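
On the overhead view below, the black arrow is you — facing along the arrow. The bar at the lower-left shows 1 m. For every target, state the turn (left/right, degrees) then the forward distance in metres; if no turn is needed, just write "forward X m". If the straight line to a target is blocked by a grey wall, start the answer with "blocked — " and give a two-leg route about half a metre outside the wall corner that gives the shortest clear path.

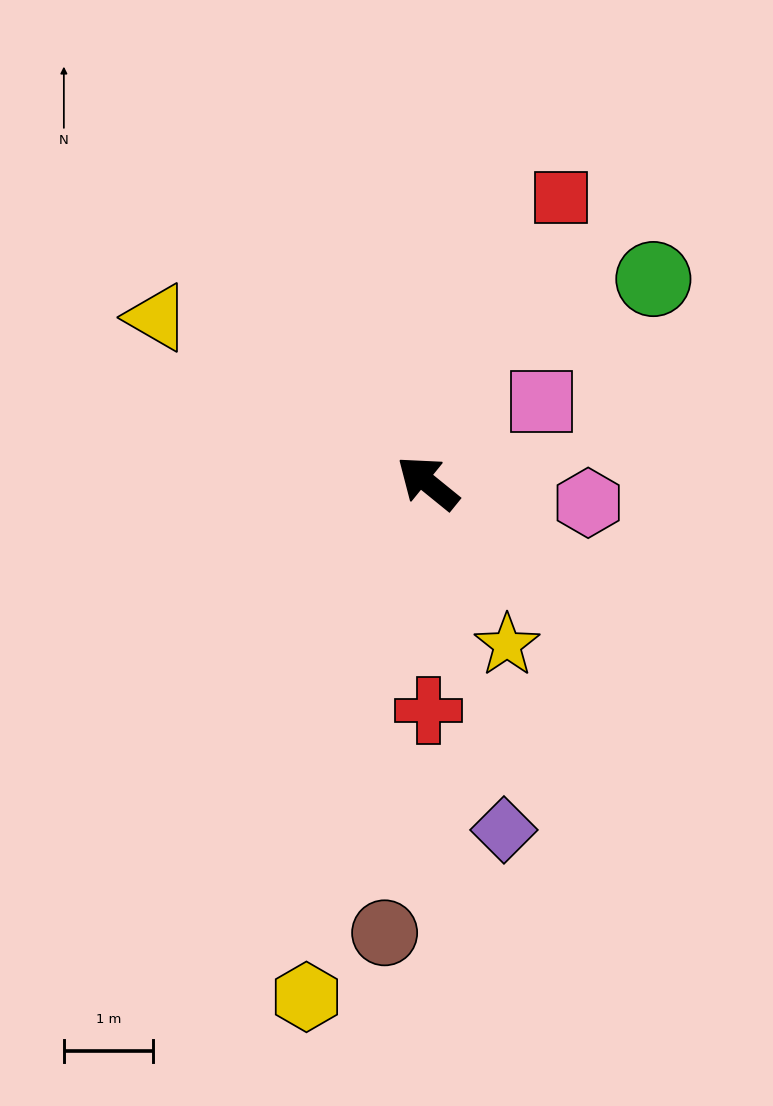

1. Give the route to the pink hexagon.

turn right 148°, forward 1.8 m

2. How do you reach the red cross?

turn left 129°, forward 2.6 m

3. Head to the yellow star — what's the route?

turn left 155°, forward 2.0 m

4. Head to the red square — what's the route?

turn right 76°, forward 3.5 m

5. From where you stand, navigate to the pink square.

turn right 105°, forward 1.6 m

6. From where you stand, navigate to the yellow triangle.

turn left 8°, forward 3.6 m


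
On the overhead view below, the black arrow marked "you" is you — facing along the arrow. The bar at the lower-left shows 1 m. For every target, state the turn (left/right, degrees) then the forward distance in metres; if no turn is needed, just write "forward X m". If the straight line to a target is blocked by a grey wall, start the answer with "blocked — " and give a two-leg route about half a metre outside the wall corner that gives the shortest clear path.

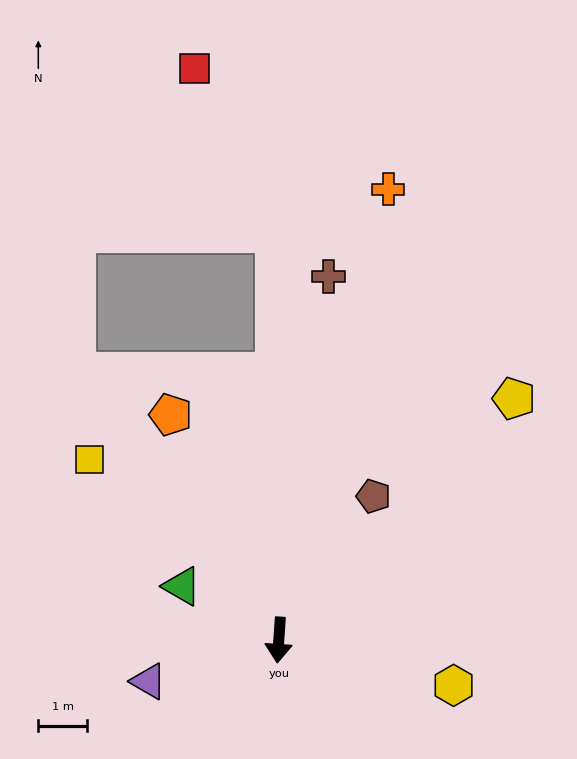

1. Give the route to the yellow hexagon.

turn left 79°, forward 3.7 m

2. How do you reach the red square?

blocked — turn right 176°, forward 8.4 m, then turn left 26°, forward 3.8 m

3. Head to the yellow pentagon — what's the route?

turn left 140°, forward 6.9 m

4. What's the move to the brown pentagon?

turn left 151°, forward 3.5 m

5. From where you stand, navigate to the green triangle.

turn right 115°, forward 2.3 m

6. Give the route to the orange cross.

turn left 170°, forward 9.6 m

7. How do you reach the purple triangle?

turn right 69°, forward 2.8 m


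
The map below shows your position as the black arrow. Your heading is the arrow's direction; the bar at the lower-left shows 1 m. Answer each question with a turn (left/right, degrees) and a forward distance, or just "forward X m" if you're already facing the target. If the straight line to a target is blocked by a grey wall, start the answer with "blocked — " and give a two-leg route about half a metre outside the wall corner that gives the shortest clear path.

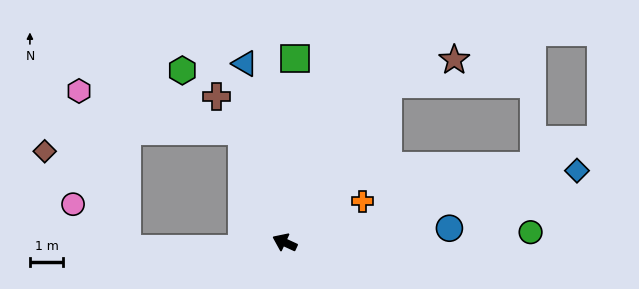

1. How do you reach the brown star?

blocked — turn right 98°, forward 5.7 m, then turn right 37°, forward 2.1 m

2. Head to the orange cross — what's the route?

turn right 127°, forward 2.7 m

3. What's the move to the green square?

turn right 69°, forward 5.5 m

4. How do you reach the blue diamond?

turn right 141°, forward 9.0 m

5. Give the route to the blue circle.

turn right 150°, forward 5.0 m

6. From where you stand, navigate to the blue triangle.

turn right 53°, forward 5.5 m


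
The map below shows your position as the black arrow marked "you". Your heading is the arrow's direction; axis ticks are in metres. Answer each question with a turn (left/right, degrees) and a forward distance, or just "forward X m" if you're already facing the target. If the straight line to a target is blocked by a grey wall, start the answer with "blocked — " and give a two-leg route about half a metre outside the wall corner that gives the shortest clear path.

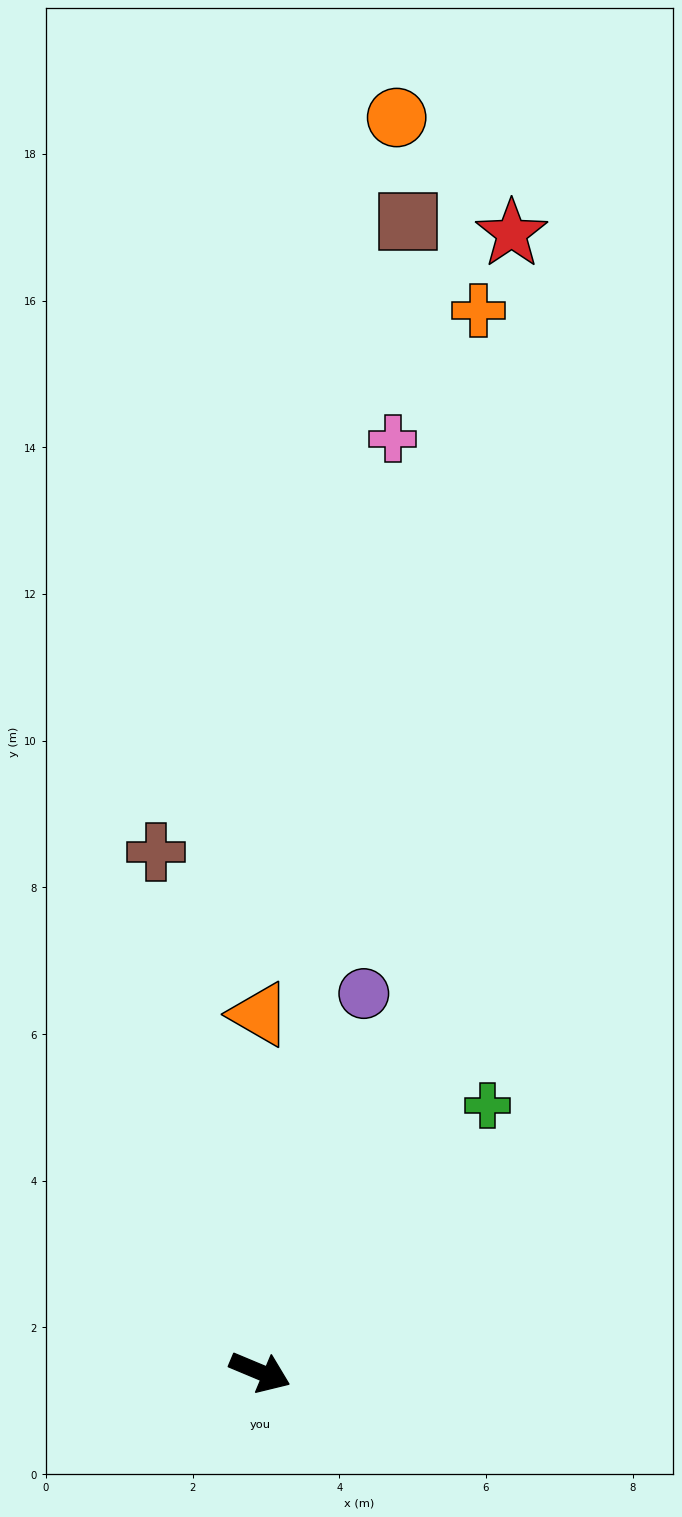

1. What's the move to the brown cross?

turn left 124°, forward 7.2 m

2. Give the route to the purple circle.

turn left 97°, forward 5.4 m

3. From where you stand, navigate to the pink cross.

turn left 105°, forward 12.9 m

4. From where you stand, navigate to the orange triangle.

turn left 113°, forward 4.9 m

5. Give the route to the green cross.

turn left 72°, forward 4.8 m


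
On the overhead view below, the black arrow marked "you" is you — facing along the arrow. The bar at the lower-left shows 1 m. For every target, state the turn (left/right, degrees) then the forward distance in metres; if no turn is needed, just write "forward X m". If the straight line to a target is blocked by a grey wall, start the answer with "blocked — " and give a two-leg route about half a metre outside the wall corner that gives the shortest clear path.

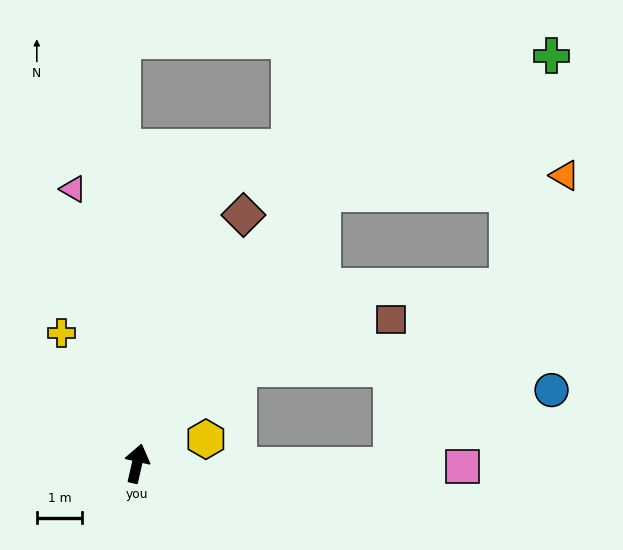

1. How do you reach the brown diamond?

turn right 10°, forward 6.0 m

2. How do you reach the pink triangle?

turn left 26°, forward 6.3 m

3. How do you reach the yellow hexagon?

turn right 58°, forward 1.6 m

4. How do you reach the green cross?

blocked — turn right 21°, forward 7.3 m, then turn right 25°, forward 5.9 m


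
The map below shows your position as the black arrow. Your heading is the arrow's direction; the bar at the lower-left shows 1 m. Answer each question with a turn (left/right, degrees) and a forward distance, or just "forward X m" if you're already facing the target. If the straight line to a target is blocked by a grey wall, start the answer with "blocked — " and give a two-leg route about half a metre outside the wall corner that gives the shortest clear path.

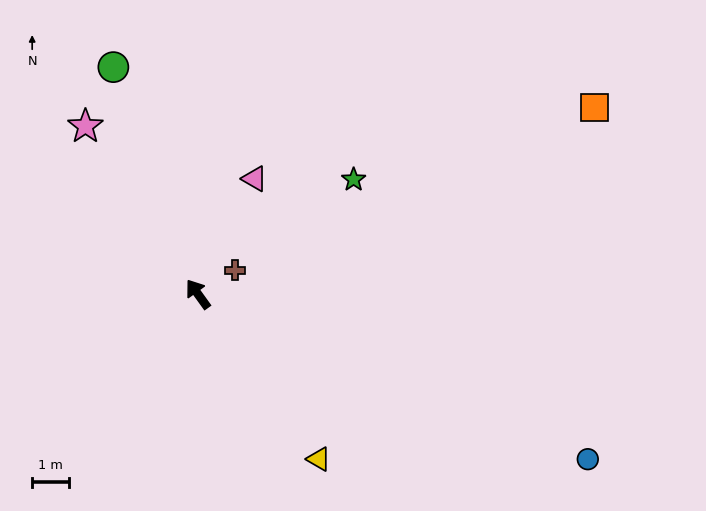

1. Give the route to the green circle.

turn right 15°, forward 6.6 m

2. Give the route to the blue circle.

turn right 149°, forward 11.6 m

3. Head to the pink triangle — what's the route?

turn right 62°, forward 3.5 m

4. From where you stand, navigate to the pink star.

forward 5.5 m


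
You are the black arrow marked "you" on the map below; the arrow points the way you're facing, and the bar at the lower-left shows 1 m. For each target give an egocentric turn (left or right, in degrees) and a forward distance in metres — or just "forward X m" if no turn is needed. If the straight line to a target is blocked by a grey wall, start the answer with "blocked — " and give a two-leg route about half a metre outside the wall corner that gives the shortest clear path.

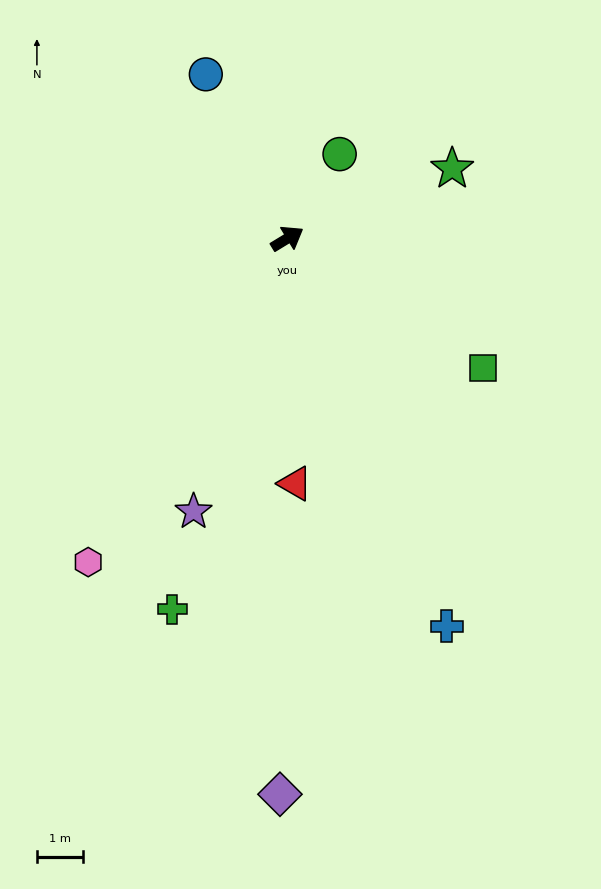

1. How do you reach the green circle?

turn left 27°, forward 2.1 m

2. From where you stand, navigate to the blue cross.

turn right 99°, forward 9.1 m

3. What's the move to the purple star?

turn right 140°, forward 6.2 m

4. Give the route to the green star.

turn right 8°, forward 3.9 m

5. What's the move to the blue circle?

turn left 85°, forward 4.0 m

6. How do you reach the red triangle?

turn right 120°, forward 5.3 m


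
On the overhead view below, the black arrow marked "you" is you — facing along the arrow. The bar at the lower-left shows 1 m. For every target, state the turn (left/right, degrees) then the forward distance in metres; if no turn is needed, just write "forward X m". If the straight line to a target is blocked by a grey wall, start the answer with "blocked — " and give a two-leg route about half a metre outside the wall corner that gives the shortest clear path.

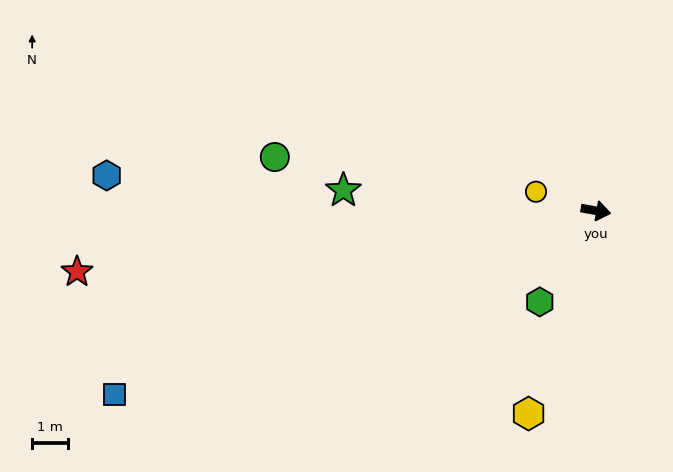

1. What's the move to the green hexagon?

turn right 111°, forward 3.0 m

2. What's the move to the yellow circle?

turn left 173°, forward 1.8 m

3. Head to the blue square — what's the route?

turn right 149°, forward 14.4 m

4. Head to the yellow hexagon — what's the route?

turn right 98°, forward 6.0 m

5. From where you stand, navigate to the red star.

turn right 163°, forward 14.6 m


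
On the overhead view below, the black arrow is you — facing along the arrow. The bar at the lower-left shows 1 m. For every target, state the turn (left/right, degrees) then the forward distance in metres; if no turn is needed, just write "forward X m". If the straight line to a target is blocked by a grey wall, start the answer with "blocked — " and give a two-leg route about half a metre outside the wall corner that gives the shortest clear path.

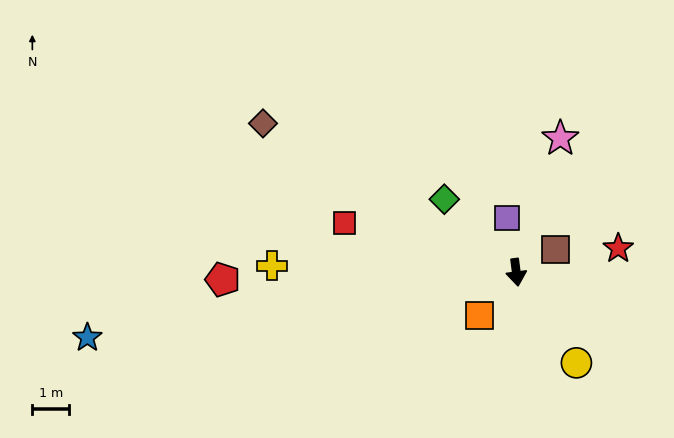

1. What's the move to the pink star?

turn left 155°, forward 3.8 m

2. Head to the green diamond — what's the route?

turn right 143°, forward 2.8 m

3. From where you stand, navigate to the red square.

turn right 113°, forward 4.8 m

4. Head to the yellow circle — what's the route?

turn left 26°, forward 2.9 m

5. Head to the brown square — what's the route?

turn left 113°, forward 1.2 m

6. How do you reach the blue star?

turn right 89°, forward 11.7 m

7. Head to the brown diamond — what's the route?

turn right 128°, forward 7.9 m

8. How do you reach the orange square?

turn right 48°, forward 1.5 m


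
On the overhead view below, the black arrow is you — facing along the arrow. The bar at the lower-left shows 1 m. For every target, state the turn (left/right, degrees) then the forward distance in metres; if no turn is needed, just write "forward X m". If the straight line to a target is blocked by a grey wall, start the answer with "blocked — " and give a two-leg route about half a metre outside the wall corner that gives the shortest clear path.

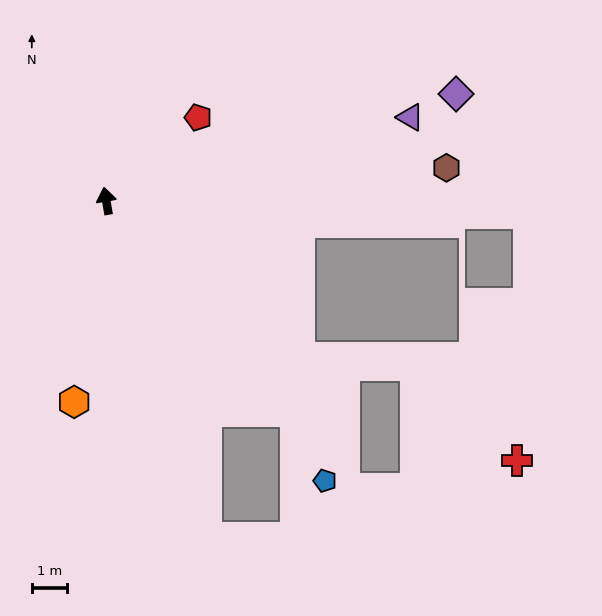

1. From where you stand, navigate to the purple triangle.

turn right 84°, forward 8.8 m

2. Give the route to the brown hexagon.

turn right 94°, forward 9.6 m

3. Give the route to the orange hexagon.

turn left 161°, forward 5.7 m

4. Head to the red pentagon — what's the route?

turn right 58°, forward 3.5 m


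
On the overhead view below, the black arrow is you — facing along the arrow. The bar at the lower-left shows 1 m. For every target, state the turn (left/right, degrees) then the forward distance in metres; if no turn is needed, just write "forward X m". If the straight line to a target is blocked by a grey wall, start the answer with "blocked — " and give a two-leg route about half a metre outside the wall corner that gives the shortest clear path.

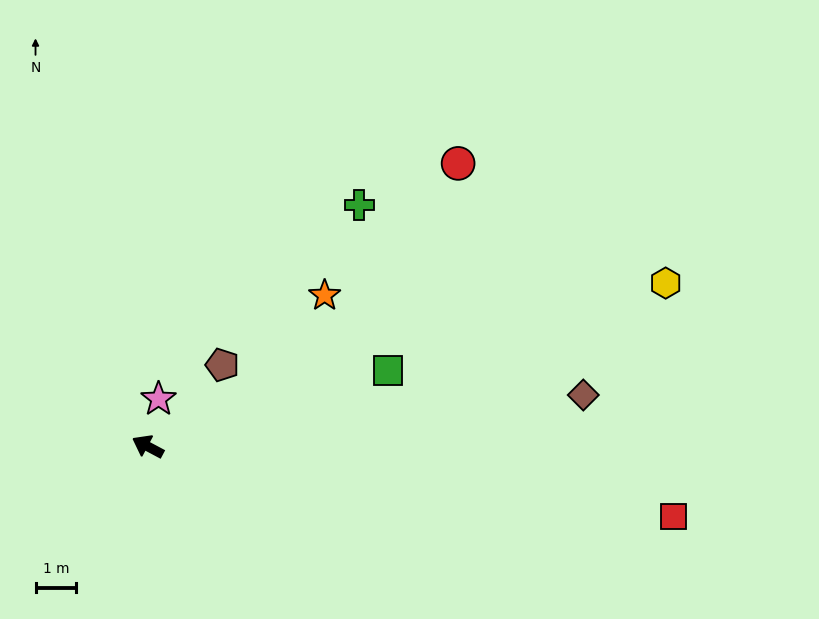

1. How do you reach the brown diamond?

turn right 145°, forward 10.7 m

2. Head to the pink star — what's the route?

turn right 75°, forward 1.2 m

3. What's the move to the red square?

turn right 160°, forward 13.0 m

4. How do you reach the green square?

turn right 134°, forward 6.2 m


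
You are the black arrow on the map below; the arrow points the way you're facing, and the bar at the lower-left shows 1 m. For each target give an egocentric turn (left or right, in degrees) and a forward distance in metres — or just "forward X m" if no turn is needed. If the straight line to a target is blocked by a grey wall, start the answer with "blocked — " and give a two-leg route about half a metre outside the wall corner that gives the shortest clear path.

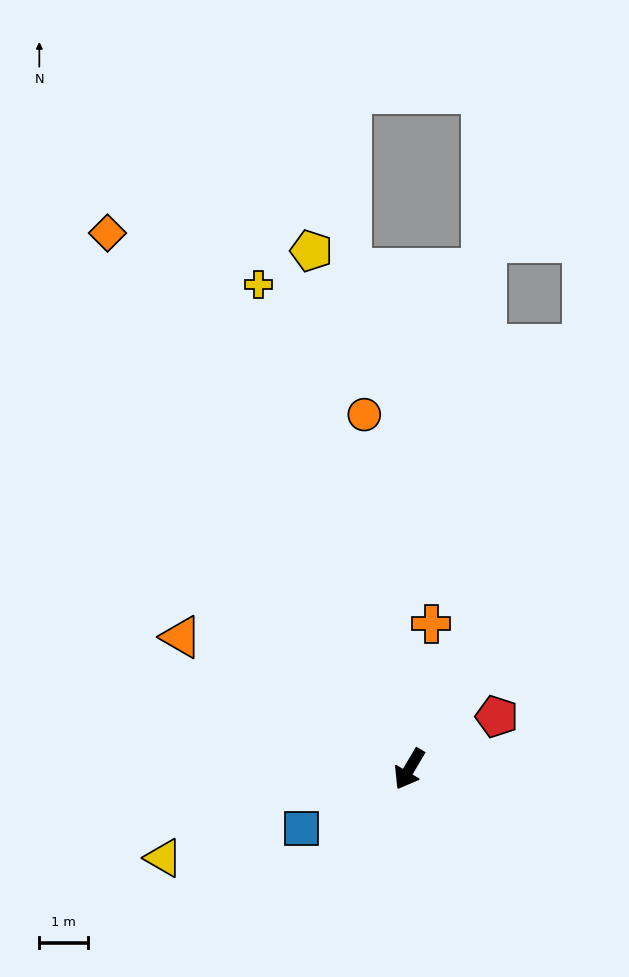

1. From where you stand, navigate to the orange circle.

turn right 142°, forward 7.4 m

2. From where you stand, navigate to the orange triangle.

turn right 89°, forward 5.5 m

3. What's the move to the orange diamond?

turn right 120°, forward 12.7 m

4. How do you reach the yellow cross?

turn right 132°, forward 10.5 m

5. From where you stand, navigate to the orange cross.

turn right 158°, forward 3.0 m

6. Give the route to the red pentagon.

turn left 152°, forward 2.1 m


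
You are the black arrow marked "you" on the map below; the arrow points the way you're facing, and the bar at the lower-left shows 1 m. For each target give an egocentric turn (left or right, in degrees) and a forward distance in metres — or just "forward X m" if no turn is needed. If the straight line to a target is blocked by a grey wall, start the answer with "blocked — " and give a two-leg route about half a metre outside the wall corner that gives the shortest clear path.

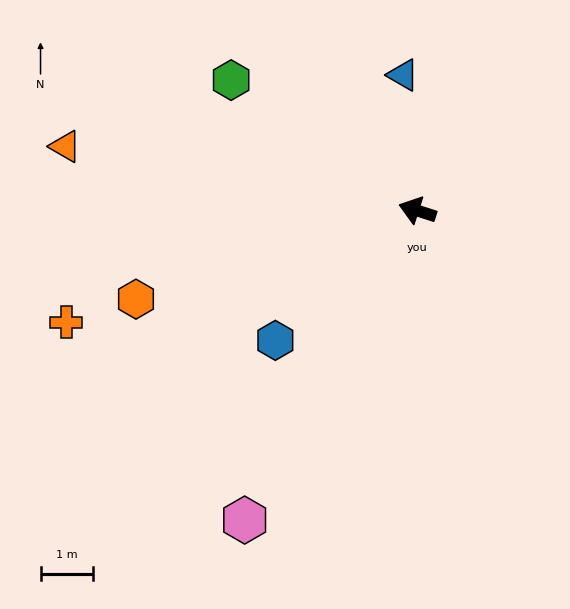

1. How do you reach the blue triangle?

turn right 66°, forward 2.6 m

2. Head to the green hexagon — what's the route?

turn right 17°, forward 4.3 m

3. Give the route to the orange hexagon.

turn left 35°, forward 5.6 m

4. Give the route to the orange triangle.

turn left 7°, forward 6.8 m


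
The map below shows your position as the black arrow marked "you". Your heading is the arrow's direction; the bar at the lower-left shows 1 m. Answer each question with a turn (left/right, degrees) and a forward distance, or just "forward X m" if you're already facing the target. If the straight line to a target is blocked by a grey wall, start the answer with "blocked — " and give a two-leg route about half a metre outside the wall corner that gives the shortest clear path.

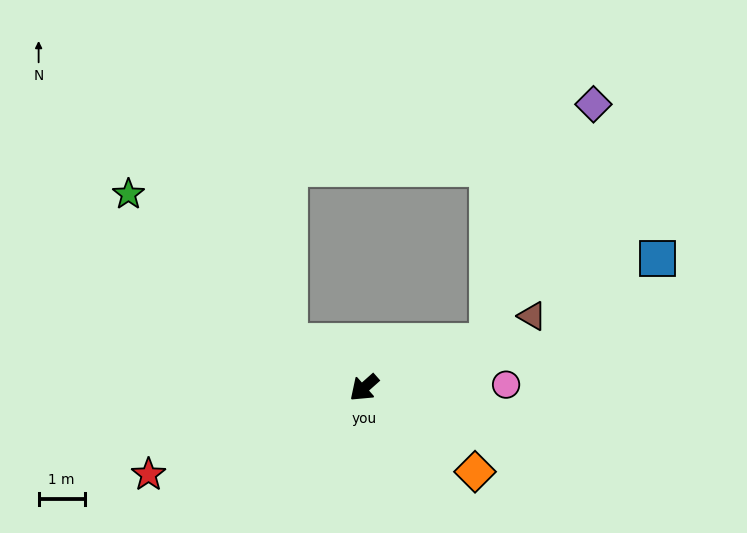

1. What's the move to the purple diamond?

blocked — turn left 158°, forward 2.9 m, then turn left 47°, forward 5.6 m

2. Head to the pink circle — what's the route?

turn left 140°, forward 3.1 m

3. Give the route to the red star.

turn right 20°, forward 5.0 m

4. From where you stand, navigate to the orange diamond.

turn left 101°, forward 3.0 m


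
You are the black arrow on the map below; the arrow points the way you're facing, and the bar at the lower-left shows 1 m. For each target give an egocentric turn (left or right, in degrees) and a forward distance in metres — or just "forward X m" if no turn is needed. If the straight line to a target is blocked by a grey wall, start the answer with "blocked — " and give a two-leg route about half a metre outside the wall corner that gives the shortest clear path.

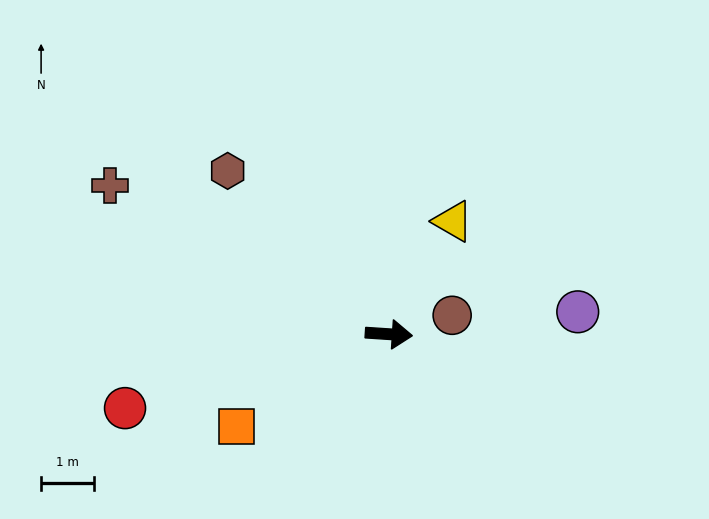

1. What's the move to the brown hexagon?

turn left 138°, forward 4.4 m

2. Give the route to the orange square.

turn right 145°, forward 3.4 m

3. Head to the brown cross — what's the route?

turn left 156°, forward 6.0 m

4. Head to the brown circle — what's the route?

turn left 20°, forward 1.3 m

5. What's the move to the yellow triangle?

turn left 64°, forward 2.5 m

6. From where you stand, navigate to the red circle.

turn right 161°, forward 5.2 m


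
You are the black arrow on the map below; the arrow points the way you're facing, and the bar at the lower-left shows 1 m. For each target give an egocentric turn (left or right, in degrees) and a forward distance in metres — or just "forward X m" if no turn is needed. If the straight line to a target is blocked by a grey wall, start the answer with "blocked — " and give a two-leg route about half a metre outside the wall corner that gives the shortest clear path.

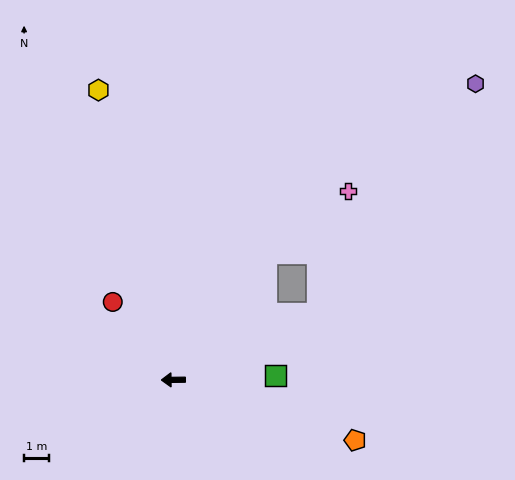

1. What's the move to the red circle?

turn right 53°, forward 3.9 m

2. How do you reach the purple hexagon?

blocked — turn right 156°, forward 6.3 m, then turn left 31°, forward 11.0 m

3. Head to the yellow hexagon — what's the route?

turn right 76°, forward 11.8 m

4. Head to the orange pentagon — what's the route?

turn left 161°, forward 7.6 m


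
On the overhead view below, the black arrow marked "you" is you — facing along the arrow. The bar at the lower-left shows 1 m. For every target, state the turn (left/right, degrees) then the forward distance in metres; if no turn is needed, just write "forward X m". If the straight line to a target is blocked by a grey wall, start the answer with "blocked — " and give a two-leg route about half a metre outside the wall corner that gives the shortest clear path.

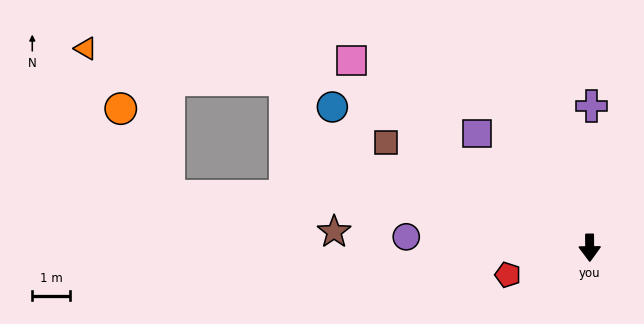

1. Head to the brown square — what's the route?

turn right 118°, forward 6.0 m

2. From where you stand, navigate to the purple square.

turn right 136°, forward 4.2 m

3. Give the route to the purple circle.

turn right 94°, forward 4.8 m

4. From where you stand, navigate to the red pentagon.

turn right 72°, forward 2.3 m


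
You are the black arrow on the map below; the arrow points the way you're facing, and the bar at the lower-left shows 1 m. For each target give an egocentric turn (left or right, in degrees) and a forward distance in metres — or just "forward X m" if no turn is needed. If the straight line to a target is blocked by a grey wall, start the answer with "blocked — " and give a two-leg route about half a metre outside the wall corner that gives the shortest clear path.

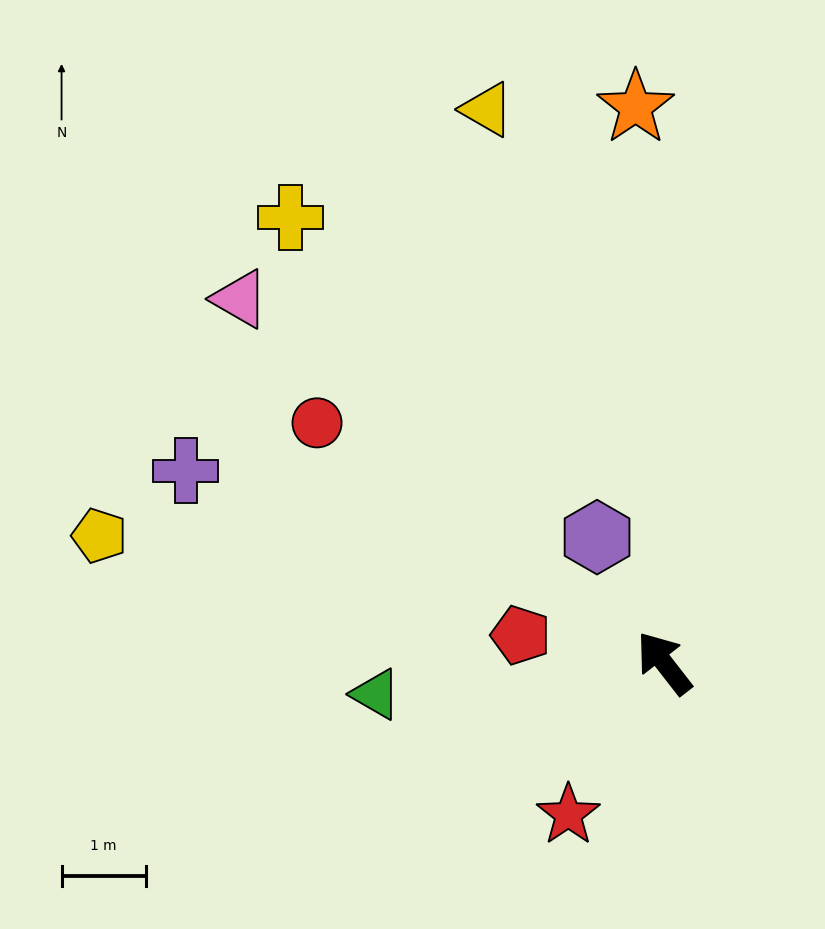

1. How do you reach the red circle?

turn left 17°, forward 5.0 m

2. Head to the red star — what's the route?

turn left 110°, forward 2.1 m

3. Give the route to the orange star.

turn right 35°, forward 6.6 m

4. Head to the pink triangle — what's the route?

turn left 11°, forward 6.6 m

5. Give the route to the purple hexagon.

turn right 10°, forward 1.7 m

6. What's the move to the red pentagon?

turn left 41°, forward 1.7 m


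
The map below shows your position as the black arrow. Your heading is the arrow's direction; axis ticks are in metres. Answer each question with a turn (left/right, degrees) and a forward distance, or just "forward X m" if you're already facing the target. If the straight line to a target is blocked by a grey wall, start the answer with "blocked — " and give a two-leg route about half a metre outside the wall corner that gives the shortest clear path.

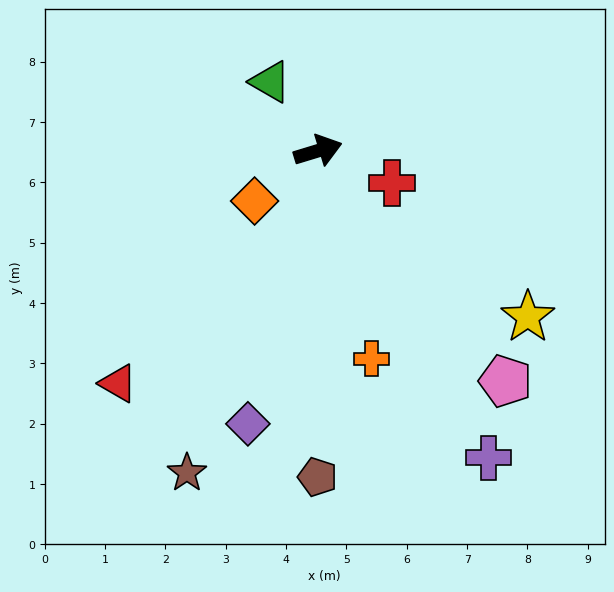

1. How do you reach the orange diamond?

turn right 159°, forward 1.3 m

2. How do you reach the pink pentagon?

turn right 68°, forward 4.9 m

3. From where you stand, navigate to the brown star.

turn right 129°, forward 5.8 m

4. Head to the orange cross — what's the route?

turn right 93°, forward 3.6 m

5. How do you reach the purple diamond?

turn right 121°, forward 4.7 m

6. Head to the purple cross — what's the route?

turn right 78°, forward 5.8 m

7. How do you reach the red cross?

turn right 40°, forward 1.3 m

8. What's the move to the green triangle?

turn left 108°, forward 1.4 m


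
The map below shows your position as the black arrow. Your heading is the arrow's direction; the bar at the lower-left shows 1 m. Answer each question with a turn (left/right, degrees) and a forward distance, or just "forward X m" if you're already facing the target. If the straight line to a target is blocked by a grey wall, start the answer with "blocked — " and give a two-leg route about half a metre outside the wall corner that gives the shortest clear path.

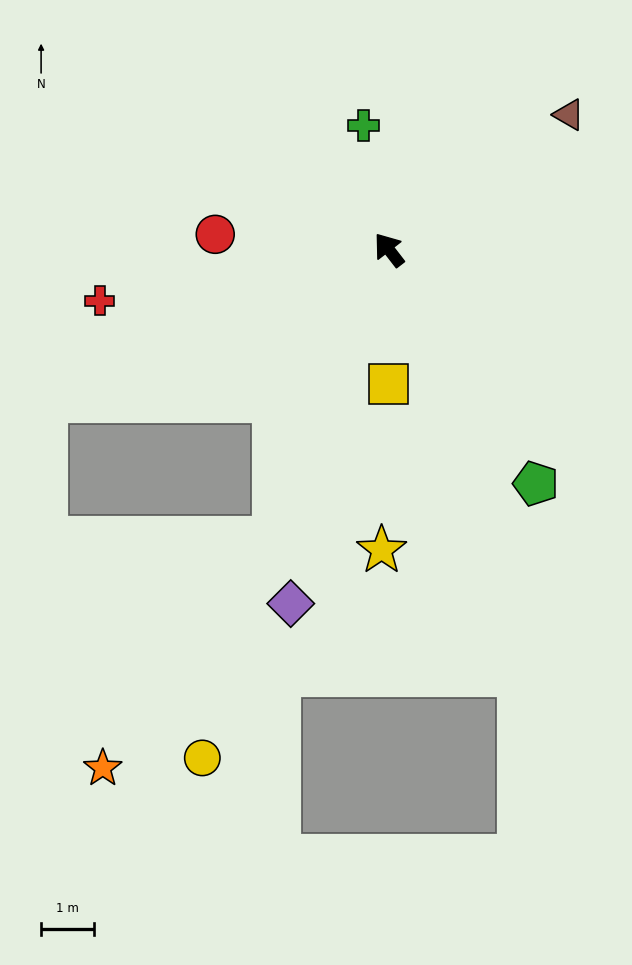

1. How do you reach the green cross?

turn right 26°, forward 2.4 m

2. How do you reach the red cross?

turn left 62°, forward 5.6 m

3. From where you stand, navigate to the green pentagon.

turn left 174°, forward 5.2 m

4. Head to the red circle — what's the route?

turn left 47°, forward 3.3 m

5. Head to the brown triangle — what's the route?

turn right 91°, forward 4.3 m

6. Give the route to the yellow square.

turn left 142°, forward 2.5 m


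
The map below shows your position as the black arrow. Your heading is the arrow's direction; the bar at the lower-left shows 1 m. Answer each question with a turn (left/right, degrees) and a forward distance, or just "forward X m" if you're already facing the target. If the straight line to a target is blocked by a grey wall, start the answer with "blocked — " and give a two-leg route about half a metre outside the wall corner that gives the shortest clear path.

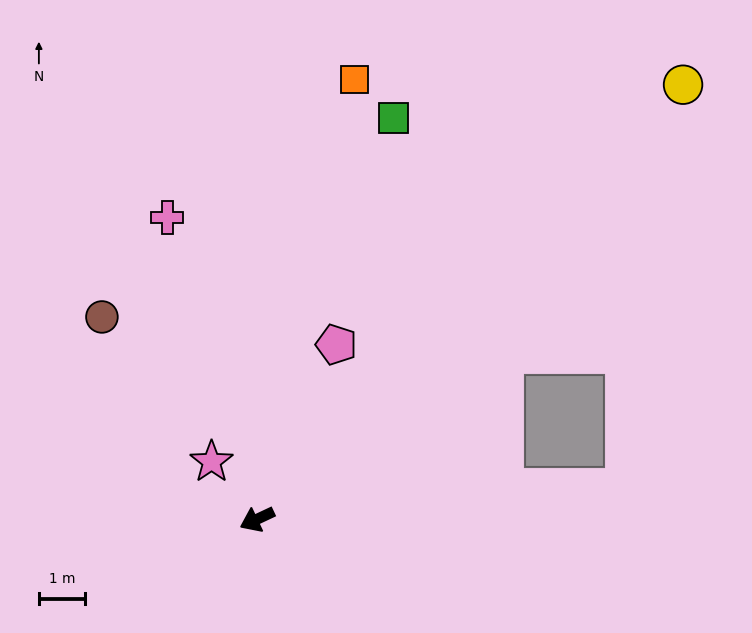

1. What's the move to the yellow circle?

turn right 160°, forward 13.1 m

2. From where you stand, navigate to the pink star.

turn right 77°, forward 1.6 m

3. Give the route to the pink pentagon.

turn right 140°, forward 4.1 m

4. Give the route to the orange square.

turn right 128°, forward 9.7 m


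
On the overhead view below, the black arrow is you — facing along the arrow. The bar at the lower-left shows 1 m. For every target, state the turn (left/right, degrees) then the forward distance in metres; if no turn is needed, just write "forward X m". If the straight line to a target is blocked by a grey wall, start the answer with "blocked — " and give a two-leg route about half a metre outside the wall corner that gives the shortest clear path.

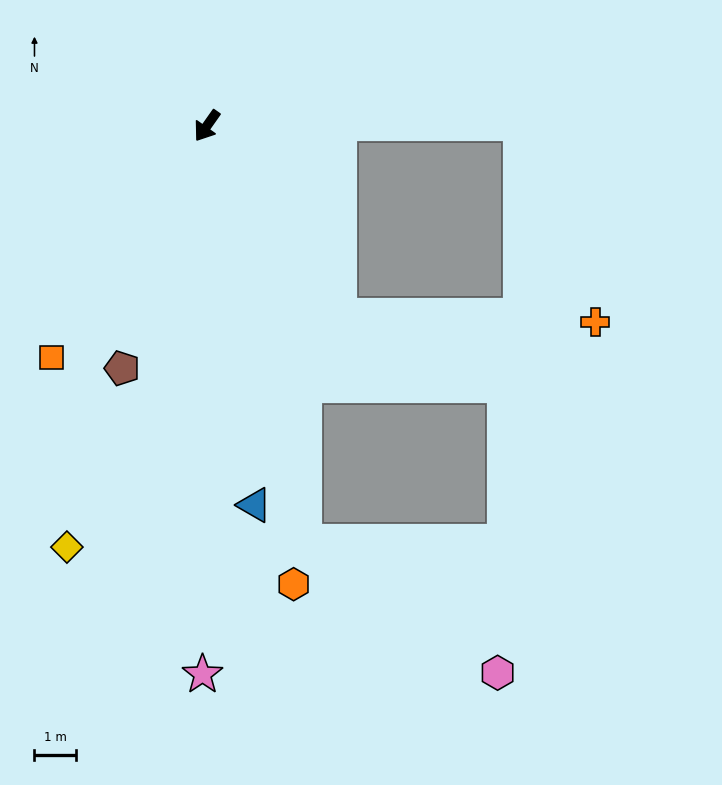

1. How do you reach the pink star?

turn left 35°, forward 13.2 m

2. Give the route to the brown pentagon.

turn left 16°, forward 6.2 m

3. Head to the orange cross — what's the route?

blocked — turn left 70°, forward 5.6 m, then turn left 54°, forward 6.1 m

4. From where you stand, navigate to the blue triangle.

turn left 42°, forward 9.2 m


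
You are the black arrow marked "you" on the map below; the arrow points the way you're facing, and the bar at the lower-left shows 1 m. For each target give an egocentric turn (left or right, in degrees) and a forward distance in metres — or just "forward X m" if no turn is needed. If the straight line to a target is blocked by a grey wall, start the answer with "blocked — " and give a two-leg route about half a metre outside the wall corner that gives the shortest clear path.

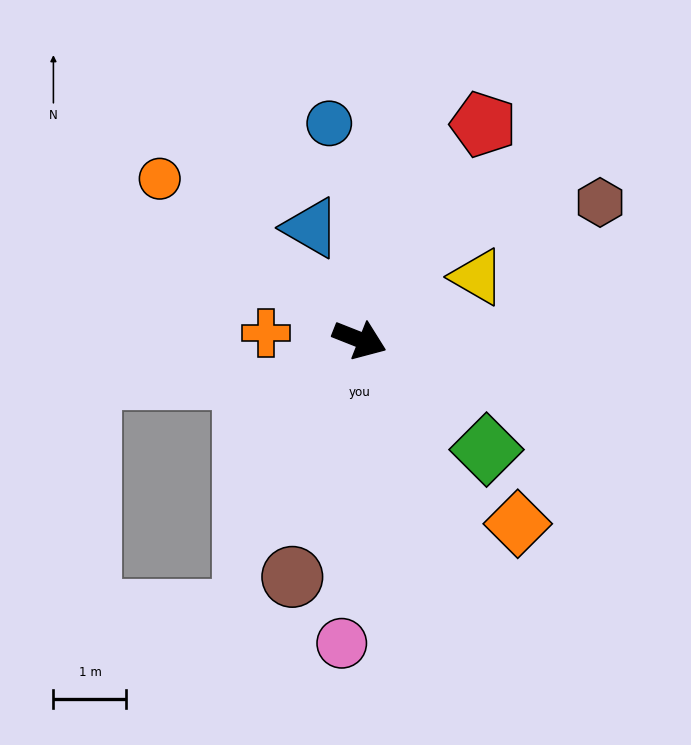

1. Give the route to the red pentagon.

turn left 82°, forward 3.4 m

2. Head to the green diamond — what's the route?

turn right 19°, forward 2.3 m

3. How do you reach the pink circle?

turn right 72°, forward 4.2 m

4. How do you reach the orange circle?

turn left 163°, forward 3.5 m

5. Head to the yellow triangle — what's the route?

turn left 50°, forward 1.8 m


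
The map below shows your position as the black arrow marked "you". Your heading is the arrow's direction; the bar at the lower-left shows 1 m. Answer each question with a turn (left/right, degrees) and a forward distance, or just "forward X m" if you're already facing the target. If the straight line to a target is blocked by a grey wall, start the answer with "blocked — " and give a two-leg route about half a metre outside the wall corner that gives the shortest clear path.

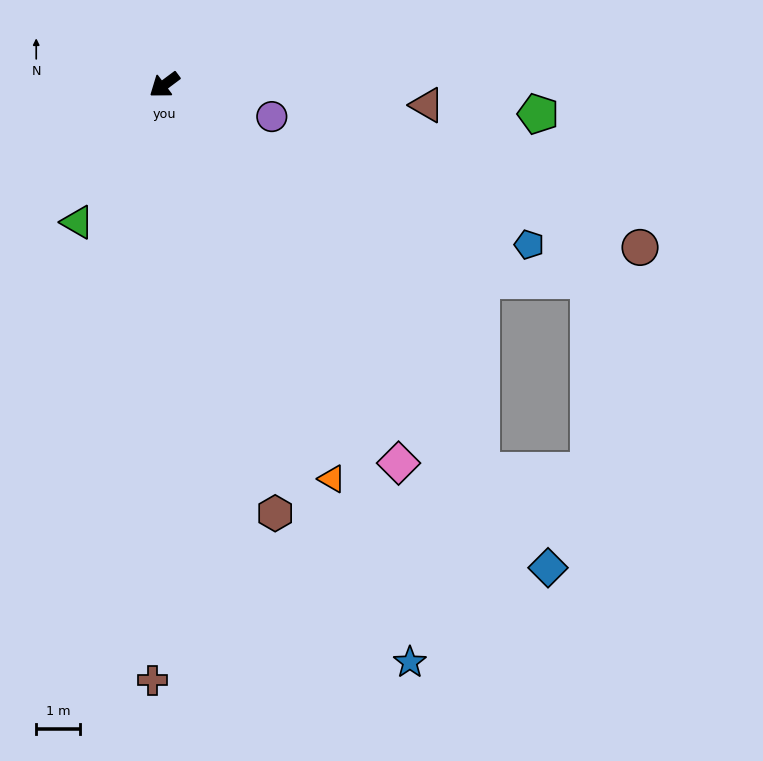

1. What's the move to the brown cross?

turn left 52°, forward 13.7 m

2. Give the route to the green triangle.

turn left 21°, forward 3.7 m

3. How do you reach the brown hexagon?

turn left 68°, forward 10.2 m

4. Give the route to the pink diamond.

turn left 85°, forward 10.2 m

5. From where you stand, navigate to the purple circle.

turn left 127°, forward 2.6 m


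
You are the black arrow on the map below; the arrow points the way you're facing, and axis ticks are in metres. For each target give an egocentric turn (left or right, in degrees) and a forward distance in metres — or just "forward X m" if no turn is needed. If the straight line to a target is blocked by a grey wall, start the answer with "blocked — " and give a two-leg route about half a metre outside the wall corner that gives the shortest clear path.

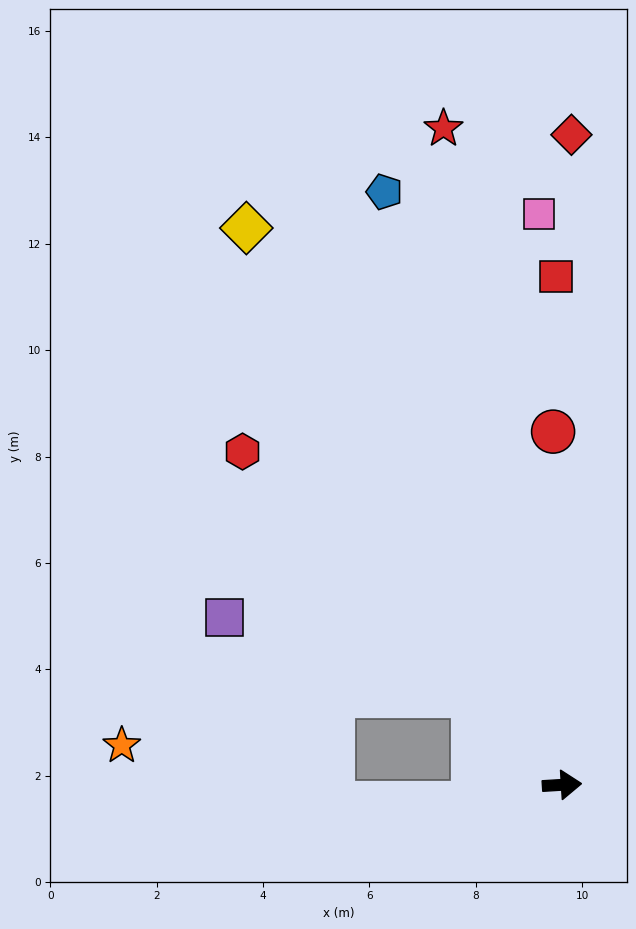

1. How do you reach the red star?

turn left 97°, forward 12.5 m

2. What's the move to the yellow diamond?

turn left 116°, forward 12.0 m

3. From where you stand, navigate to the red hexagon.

turn left 130°, forward 8.7 m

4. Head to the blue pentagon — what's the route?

turn left 103°, forward 11.6 m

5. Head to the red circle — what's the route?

turn left 88°, forward 6.6 m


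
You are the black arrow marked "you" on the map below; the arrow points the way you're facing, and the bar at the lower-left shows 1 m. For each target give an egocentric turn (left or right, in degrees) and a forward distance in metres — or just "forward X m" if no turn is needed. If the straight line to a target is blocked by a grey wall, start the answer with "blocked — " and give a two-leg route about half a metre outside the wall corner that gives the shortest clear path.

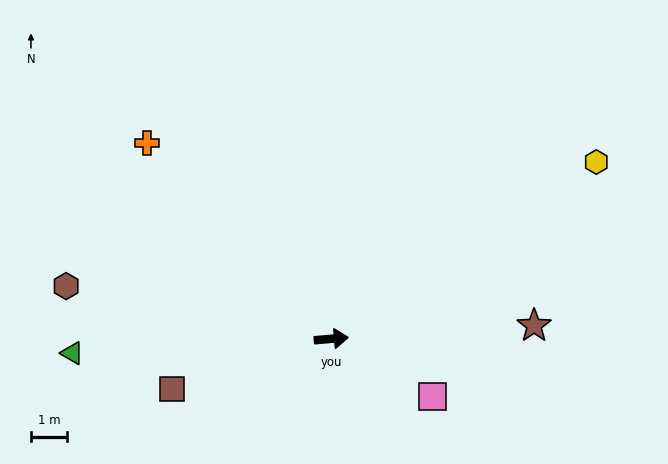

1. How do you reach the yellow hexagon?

turn left 29°, forward 8.9 m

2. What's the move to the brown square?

turn right 167°, forward 4.6 m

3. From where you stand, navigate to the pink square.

turn right 34°, forward 3.2 m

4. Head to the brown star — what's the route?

forward 5.6 m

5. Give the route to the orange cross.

turn left 128°, forward 7.5 m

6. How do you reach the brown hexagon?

turn left 164°, forward 7.5 m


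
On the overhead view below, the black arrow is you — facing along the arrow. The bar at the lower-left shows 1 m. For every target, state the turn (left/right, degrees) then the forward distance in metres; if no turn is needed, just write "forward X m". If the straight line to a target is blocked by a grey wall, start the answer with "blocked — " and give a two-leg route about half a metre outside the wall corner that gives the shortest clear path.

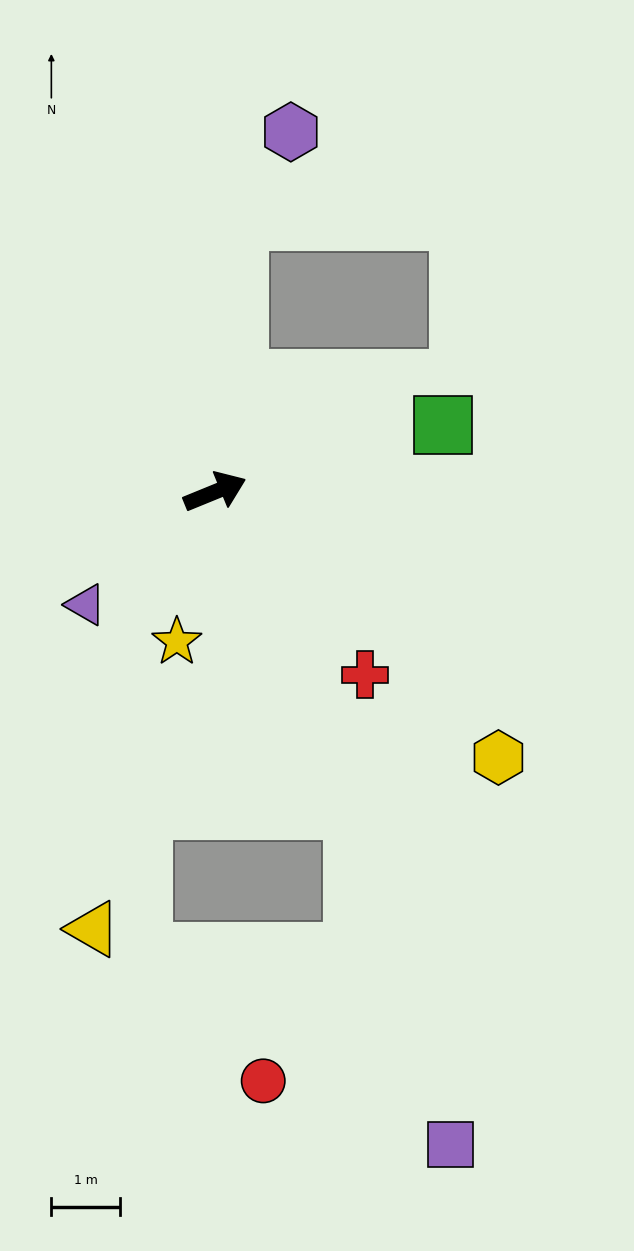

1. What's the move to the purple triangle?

turn right 161°, forward 2.5 m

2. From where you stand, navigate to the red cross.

turn right 73°, forward 3.4 m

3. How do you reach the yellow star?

turn right 127°, forward 2.2 m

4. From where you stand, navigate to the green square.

turn right 6°, forward 3.4 m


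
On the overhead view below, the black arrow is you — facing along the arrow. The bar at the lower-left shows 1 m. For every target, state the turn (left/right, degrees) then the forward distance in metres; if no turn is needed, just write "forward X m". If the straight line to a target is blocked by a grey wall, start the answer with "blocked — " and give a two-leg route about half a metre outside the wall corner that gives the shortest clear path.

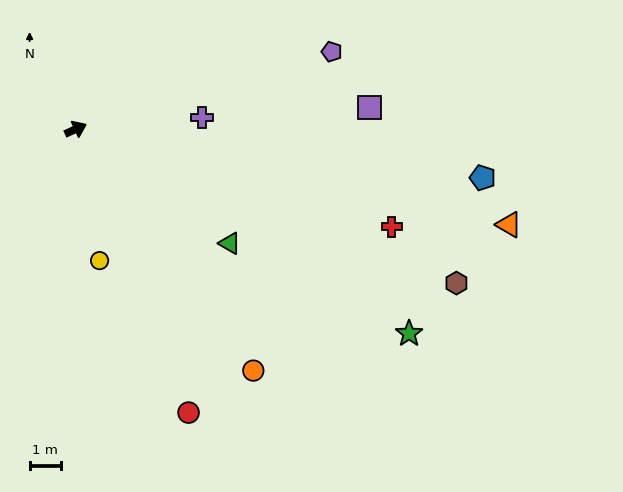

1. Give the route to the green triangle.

turn right 61°, forward 6.1 m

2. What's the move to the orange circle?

turn right 78°, forward 9.5 m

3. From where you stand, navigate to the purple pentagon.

turn right 8°, forward 8.5 m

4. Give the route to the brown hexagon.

turn right 46°, forward 13.1 m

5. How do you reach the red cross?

turn right 42°, forward 10.5 m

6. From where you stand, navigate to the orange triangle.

turn right 37°, forward 14.1 m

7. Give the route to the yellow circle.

turn right 104°, forward 4.2 m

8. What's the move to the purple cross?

turn right 19°, forward 4.0 m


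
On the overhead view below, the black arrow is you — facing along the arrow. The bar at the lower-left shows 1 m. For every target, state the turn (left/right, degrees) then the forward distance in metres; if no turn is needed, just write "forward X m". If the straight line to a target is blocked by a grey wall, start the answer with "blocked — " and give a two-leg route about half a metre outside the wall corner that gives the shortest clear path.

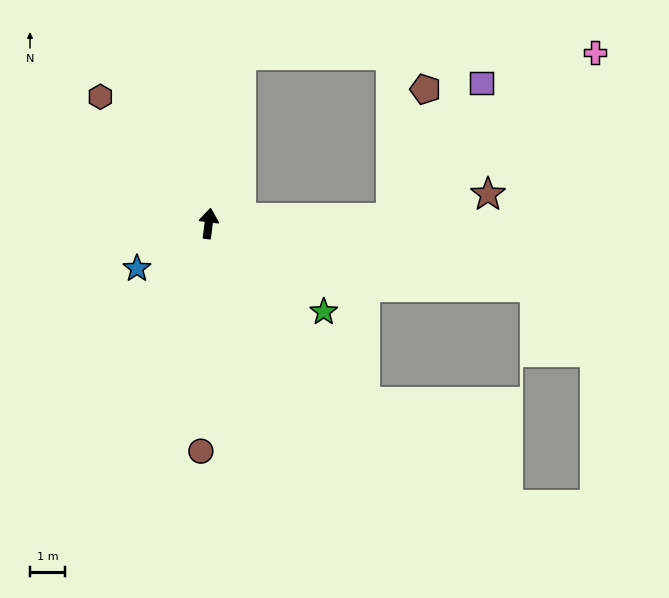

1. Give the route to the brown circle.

turn right 175°, forward 6.5 m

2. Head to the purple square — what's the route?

blocked — turn right 81°, forward 5.2 m, then turn left 55°, forward 4.6 m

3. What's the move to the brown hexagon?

turn left 48°, forward 4.8 m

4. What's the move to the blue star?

turn left 129°, forward 2.4 m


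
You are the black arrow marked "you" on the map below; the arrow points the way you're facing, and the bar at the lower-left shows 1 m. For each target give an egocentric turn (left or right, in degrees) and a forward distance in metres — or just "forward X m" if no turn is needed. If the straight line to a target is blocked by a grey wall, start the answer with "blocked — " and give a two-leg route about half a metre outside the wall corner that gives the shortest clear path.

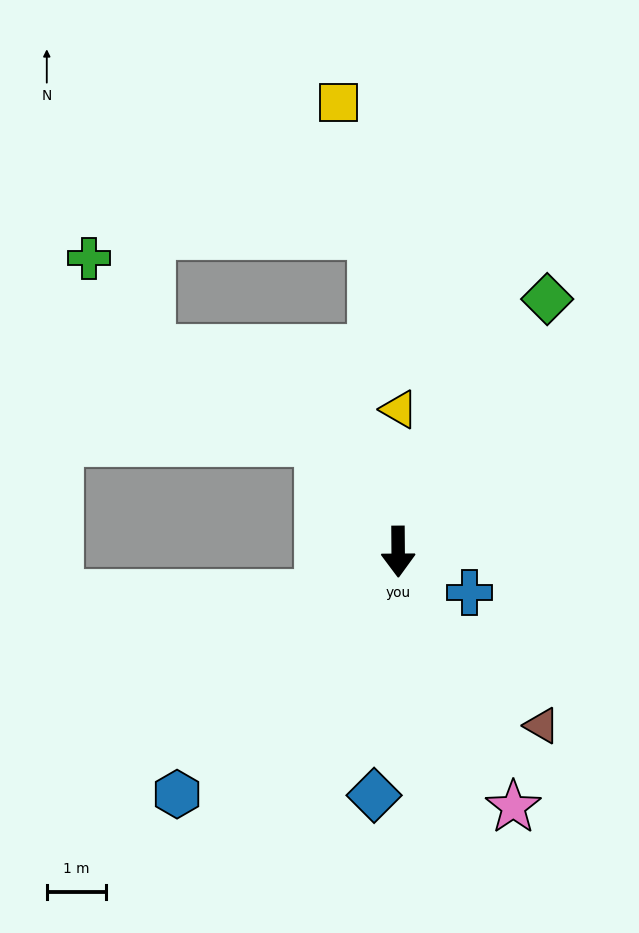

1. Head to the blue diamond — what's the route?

turn right 6°, forward 4.1 m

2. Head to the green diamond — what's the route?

turn left 149°, forward 4.9 m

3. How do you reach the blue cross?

turn left 60°, forward 1.4 m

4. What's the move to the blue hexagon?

turn right 43°, forward 5.5 m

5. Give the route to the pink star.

turn left 24°, forward 4.7 m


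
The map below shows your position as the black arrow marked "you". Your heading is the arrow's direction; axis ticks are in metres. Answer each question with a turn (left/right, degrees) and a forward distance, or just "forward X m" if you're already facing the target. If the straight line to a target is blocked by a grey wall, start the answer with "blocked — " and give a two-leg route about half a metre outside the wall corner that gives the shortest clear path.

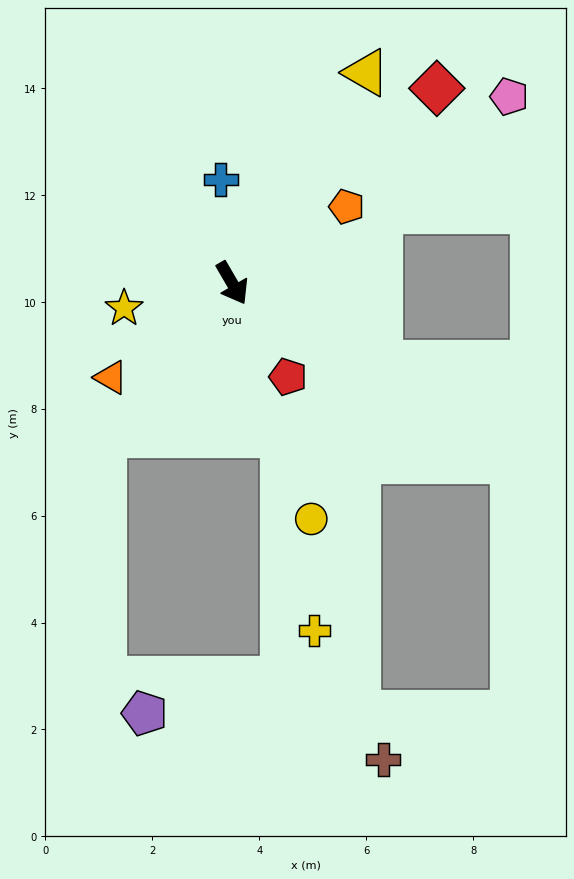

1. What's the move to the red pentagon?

forward 2.0 m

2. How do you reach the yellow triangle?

turn left 117°, forward 4.7 m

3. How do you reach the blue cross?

turn left 156°, forward 2.0 m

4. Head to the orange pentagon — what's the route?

turn left 94°, forward 2.6 m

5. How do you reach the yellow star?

turn right 107°, forward 2.1 m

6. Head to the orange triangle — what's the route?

turn right 82°, forward 2.9 m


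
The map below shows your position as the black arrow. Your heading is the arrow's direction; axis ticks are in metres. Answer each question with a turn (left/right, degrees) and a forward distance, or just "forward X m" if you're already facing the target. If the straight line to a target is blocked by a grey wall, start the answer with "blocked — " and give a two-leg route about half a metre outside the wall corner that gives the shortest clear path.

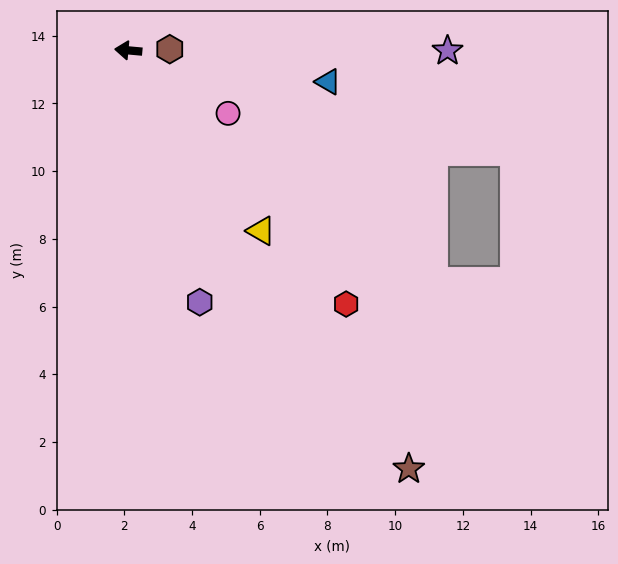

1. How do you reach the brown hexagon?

turn right 173°, forward 1.2 m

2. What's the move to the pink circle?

turn left 153°, forward 3.5 m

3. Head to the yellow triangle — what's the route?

turn left 132°, forward 6.6 m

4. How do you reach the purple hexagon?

turn left 111°, forward 7.7 m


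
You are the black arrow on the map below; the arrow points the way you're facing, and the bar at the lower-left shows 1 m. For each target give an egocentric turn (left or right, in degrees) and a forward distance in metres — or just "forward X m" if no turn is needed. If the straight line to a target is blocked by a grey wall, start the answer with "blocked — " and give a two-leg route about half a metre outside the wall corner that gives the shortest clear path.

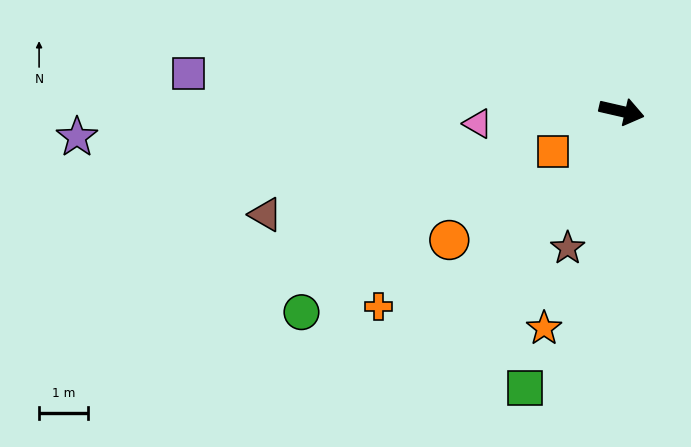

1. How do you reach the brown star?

turn right 99°, forward 3.0 m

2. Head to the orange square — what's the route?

turn right 137°, forward 1.6 m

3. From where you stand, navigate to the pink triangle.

turn right 162°, forward 2.9 m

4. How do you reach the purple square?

turn right 172°, forward 8.9 m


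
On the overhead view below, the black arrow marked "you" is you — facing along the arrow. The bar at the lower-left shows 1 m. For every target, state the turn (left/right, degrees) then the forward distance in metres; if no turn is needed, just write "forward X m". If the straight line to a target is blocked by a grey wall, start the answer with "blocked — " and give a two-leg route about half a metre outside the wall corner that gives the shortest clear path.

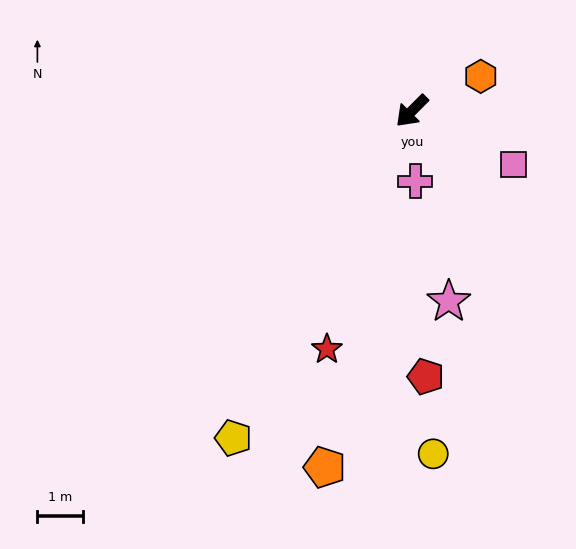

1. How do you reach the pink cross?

turn left 48°, forward 1.6 m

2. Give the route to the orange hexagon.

turn left 162°, forward 1.7 m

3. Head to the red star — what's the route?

turn left 25°, forward 5.6 m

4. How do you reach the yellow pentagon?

turn left 16°, forward 8.2 m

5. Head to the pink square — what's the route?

turn left 107°, forward 2.5 m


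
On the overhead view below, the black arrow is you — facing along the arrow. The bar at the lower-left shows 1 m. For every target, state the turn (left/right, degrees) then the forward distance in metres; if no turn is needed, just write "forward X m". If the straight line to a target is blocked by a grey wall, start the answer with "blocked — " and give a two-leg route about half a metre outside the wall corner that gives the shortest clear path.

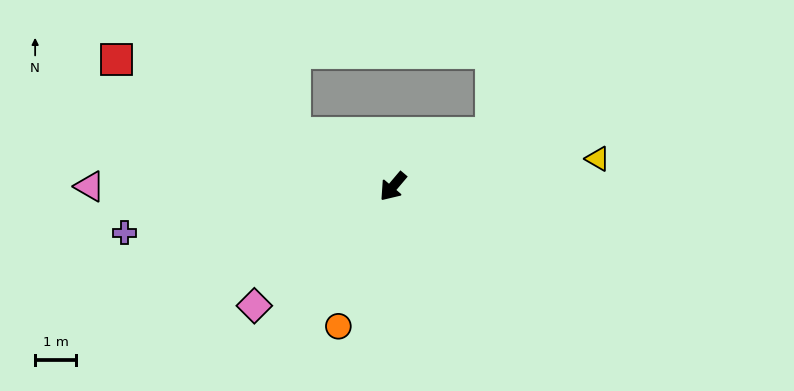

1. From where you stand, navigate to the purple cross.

turn right 40°, forward 6.7 m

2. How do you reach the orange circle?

turn left 19°, forward 3.7 m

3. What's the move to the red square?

turn right 74°, forward 7.5 m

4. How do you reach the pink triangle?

turn right 50°, forward 7.5 m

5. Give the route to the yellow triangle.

turn left 138°, forward 5.1 m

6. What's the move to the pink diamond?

turn right 9°, forward 4.5 m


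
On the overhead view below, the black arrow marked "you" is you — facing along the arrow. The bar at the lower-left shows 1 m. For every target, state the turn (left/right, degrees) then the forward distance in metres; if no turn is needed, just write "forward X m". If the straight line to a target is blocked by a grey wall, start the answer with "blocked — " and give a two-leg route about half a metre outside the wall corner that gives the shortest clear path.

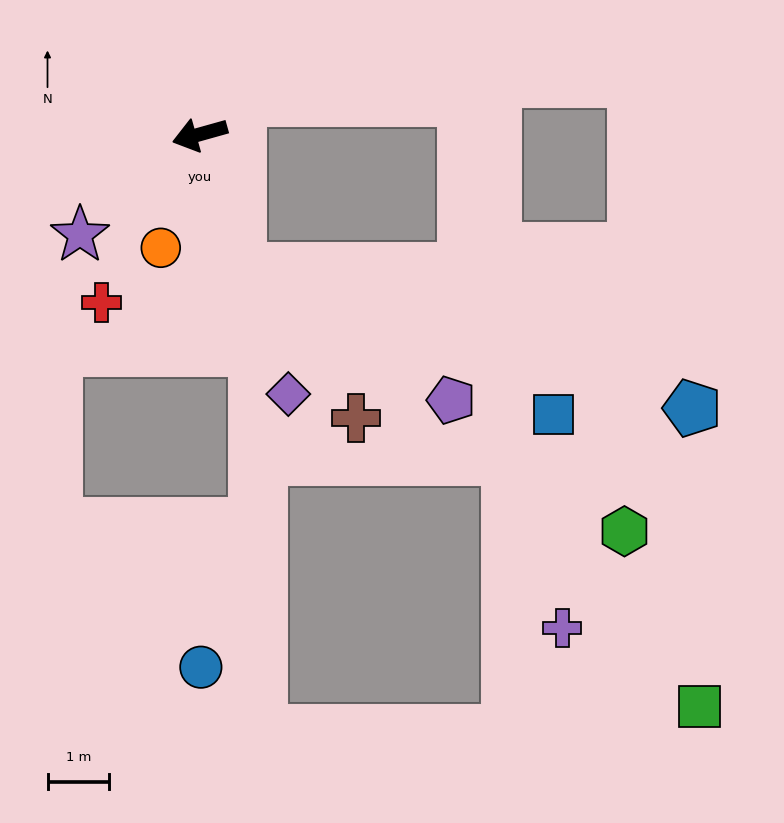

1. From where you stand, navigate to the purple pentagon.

blocked — turn left 91°, forward 2.3 m, then turn left 41°, forward 4.0 m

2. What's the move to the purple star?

turn left 24°, forward 2.5 m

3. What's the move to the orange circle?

turn left 55°, forward 1.9 m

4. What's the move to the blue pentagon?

blocked — turn left 91°, forward 2.3 m, then turn left 56°, forward 7.7 m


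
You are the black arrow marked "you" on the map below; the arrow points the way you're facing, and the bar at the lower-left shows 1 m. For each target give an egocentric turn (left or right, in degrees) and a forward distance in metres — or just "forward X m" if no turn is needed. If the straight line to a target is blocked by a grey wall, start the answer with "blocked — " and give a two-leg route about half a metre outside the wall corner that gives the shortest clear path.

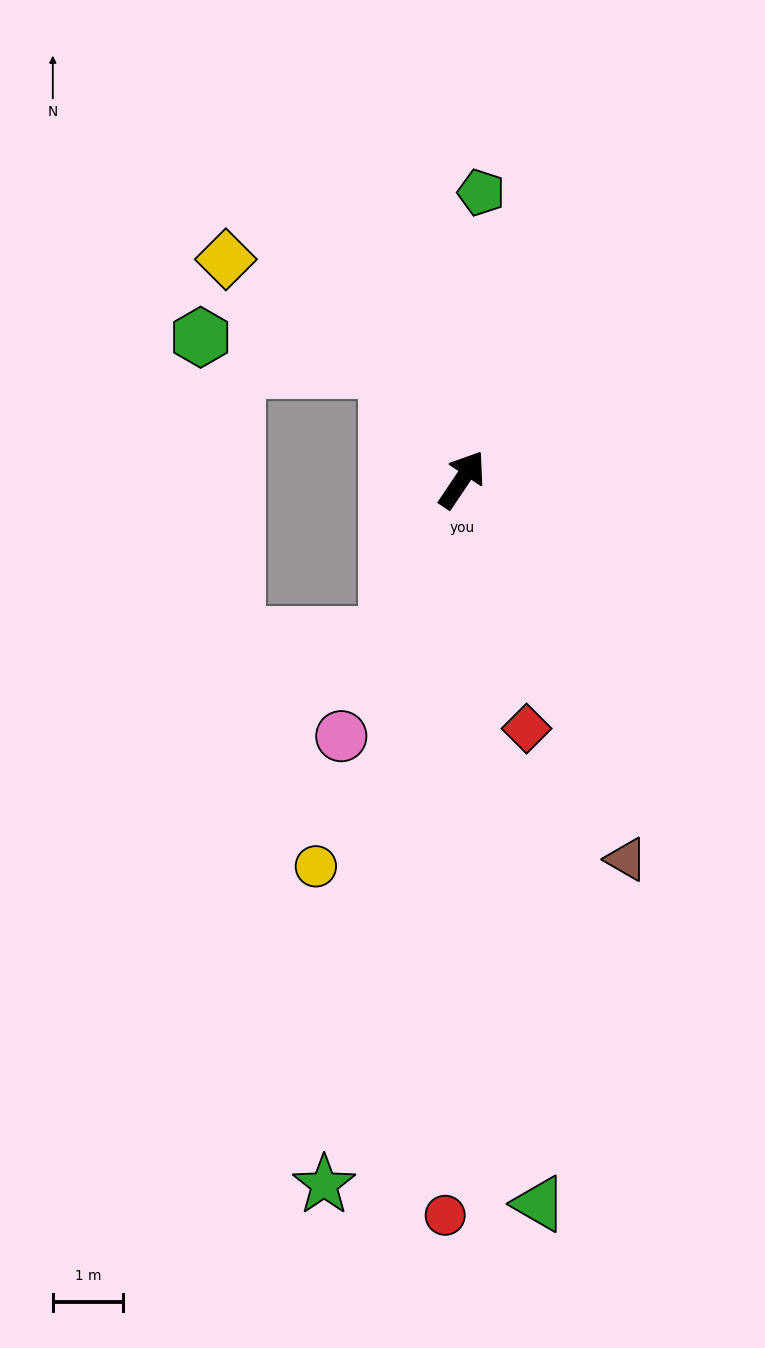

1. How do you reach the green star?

turn right 157°, forward 10.3 m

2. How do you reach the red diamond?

turn right 132°, forward 3.7 m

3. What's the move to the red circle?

turn right 147°, forward 10.5 m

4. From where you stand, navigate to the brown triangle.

turn right 123°, forward 5.9 m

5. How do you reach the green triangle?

turn right 140°, forward 10.4 m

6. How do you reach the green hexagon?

blocked — turn left 67°, forward 1.9 m, then turn left 47°, forward 2.7 m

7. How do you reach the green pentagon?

turn left 30°, forward 4.1 m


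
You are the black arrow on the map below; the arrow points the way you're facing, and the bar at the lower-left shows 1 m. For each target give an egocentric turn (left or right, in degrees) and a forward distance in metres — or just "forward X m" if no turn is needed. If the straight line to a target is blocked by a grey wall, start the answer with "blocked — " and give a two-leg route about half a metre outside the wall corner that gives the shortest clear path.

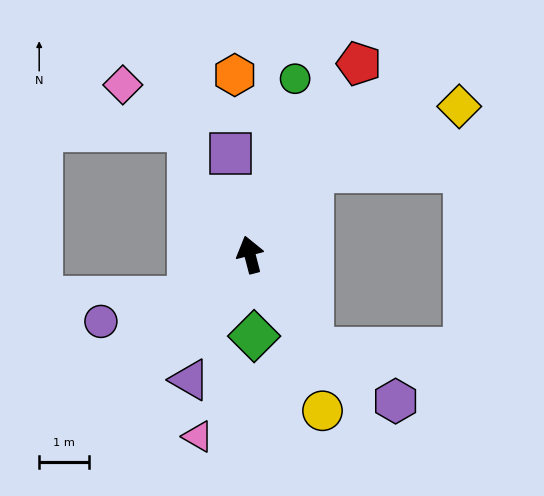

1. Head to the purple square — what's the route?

turn right 4°, forward 2.0 m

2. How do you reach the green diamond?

turn left 168°, forward 1.6 m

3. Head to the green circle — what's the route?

turn right 29°, forward 3.6 m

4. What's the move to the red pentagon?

turn right 44°, forward 4.4 m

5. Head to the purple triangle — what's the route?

turn left 140°, forward 2.8 m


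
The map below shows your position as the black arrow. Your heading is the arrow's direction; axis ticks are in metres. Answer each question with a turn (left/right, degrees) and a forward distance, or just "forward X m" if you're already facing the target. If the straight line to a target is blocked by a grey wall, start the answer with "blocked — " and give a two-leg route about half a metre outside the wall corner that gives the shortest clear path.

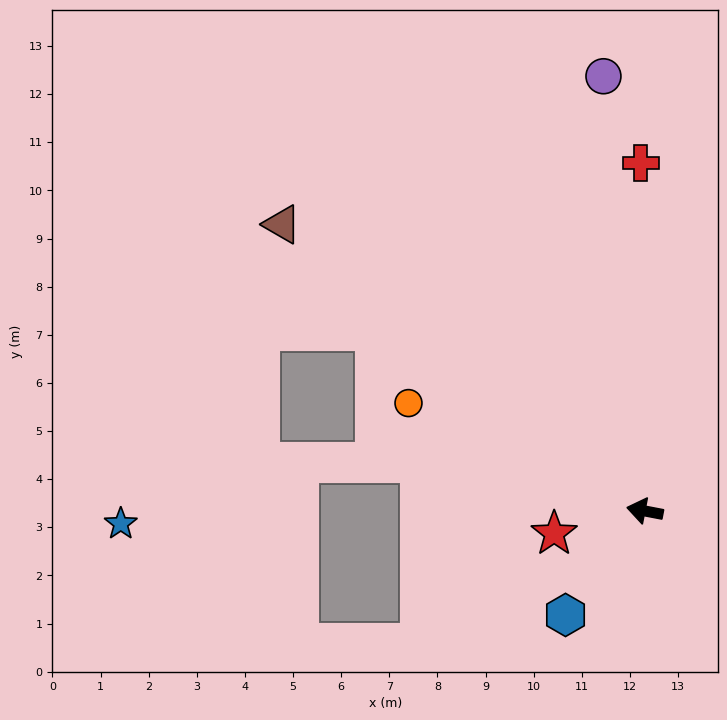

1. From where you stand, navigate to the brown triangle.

turn right 27°, forward 9.6 m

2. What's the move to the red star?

turn left 25°, forward 1.9 m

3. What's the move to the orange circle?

turn right 14°, forward 5.4 m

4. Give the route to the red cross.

turn right 78°, forward 7.2 m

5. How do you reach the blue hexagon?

turn left 64°, forward 2.7 m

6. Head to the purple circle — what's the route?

turn right 74°, forward 9.1 m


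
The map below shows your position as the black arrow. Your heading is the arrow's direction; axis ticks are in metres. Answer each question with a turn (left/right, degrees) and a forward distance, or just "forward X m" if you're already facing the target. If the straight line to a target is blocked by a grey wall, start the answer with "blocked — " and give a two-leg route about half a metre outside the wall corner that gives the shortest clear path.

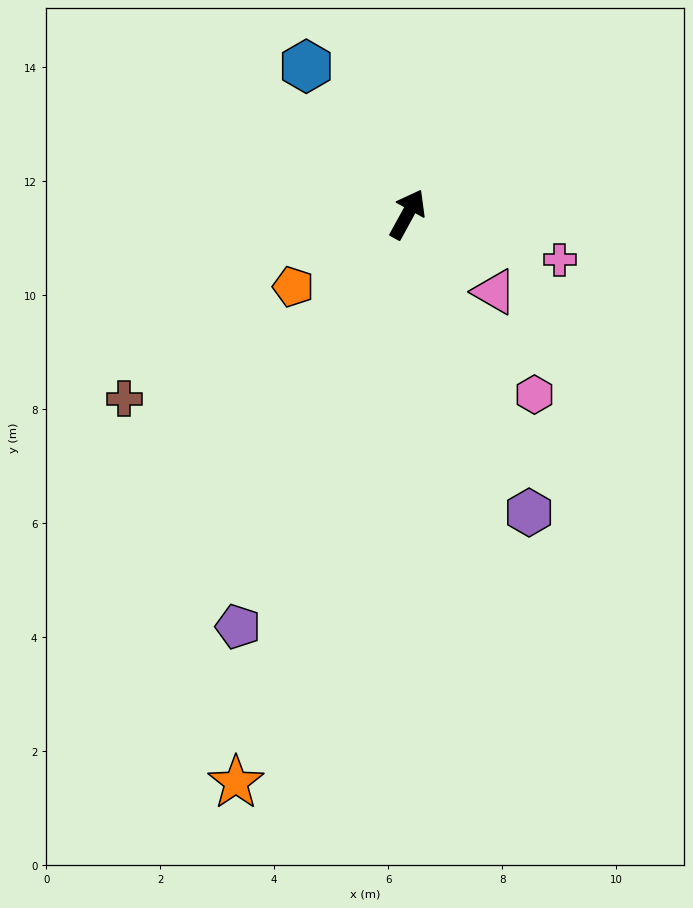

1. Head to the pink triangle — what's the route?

turn right 103°, forward 2.0 m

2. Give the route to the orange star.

turn right 168°, forward 10.4 m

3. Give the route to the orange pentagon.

turn left 151°, forward 2.4 m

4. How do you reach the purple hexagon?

turn right 129°, forward 5.7 m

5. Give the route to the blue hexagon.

turn left 63°, forward 3.1 m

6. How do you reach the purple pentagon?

turn right 174°, forward 7.8 m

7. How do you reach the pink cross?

turn right 78°, forward 2.8 m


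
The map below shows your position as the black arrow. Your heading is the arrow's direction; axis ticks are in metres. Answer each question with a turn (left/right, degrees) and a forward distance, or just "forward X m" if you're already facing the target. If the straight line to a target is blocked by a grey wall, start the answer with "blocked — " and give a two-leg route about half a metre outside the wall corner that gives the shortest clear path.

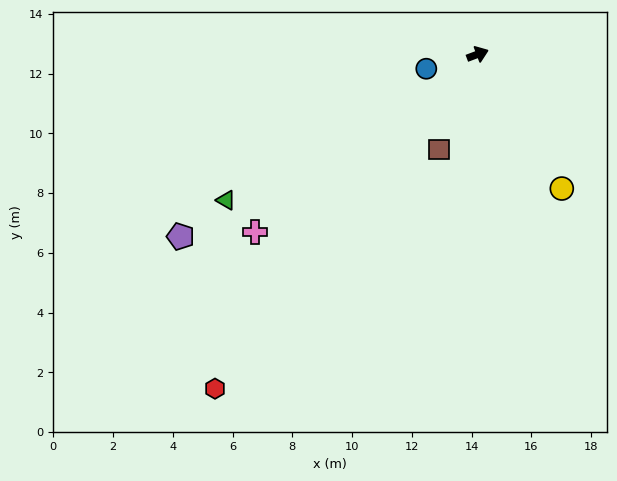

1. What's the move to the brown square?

turn right 132°, forward 3.4 m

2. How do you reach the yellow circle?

turn right 78°, forward 5.3 m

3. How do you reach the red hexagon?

turn right 149°, forward 14.2 m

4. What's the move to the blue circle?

turn left 175°, forward 1.8 m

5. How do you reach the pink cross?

turn right 162°, forward 9.5 m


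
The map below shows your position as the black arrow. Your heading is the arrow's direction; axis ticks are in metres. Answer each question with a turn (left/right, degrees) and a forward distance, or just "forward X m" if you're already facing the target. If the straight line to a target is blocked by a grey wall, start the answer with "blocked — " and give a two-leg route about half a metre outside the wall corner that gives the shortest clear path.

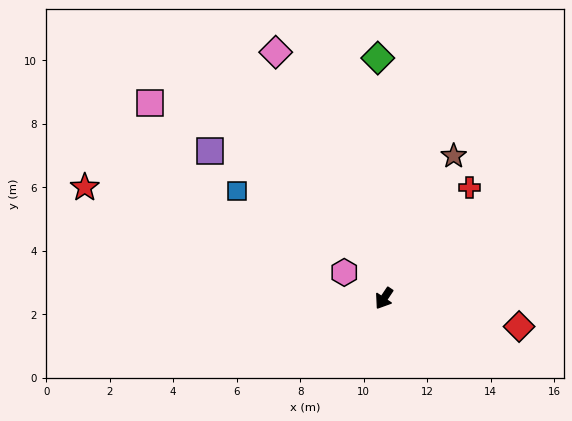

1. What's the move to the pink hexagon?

turn right 89°, forward 1.5 m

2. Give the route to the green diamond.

turn right 145°, forward 7.6 m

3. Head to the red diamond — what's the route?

turn left 112°, forward 4.3 m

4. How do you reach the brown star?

turn right 172°, forward 5.0 m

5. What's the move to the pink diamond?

turn right 122°, forward 8.5 m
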